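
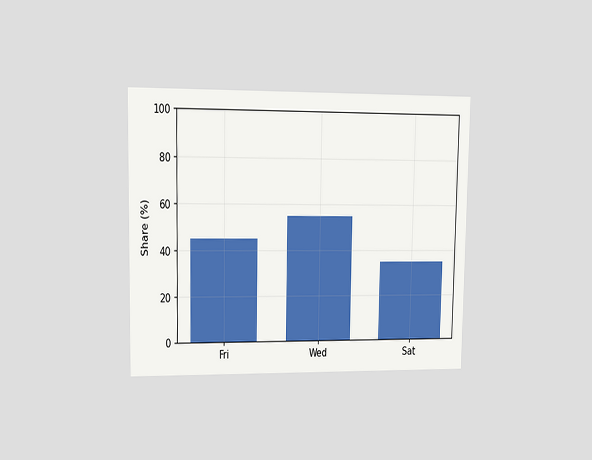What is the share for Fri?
The chart is viewed at a slight angle. Reading along the chart's y-axis, the Fri bar reaches 45%.

45%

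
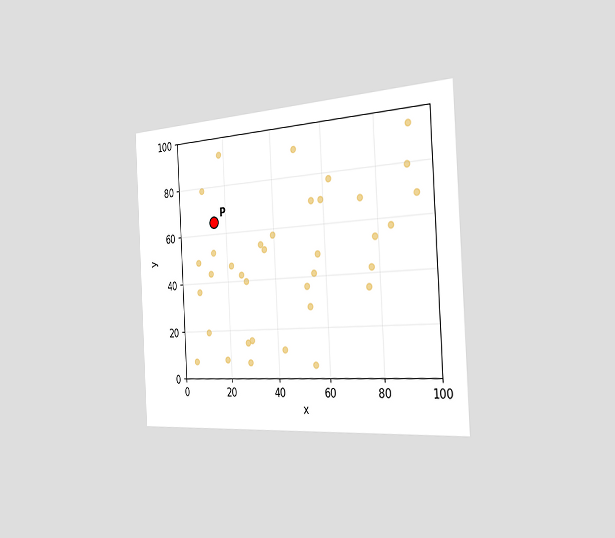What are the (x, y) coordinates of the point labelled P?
(15, 65)

The chart is tilted about 3° counter-clockwise and viewed slightly from the right. Following the gridlines from P to each axis, P sits at (15, 65).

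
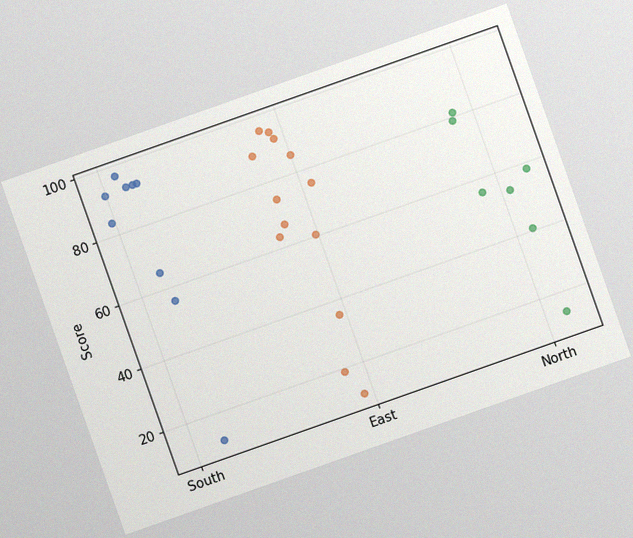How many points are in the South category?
9

The chart is tilted about 19° counter-clockwise, with some photo noise. Counting the markers in the South column gives 9.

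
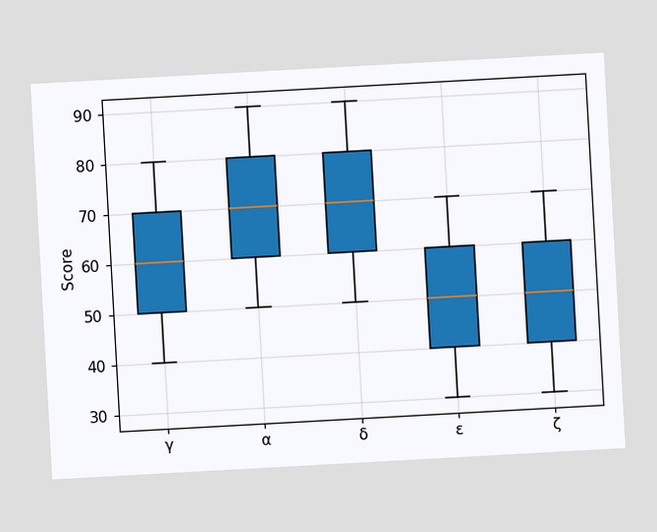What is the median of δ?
70

The chart is tilted about 3° counter-clockwise. The median line in the δ box sits at 70.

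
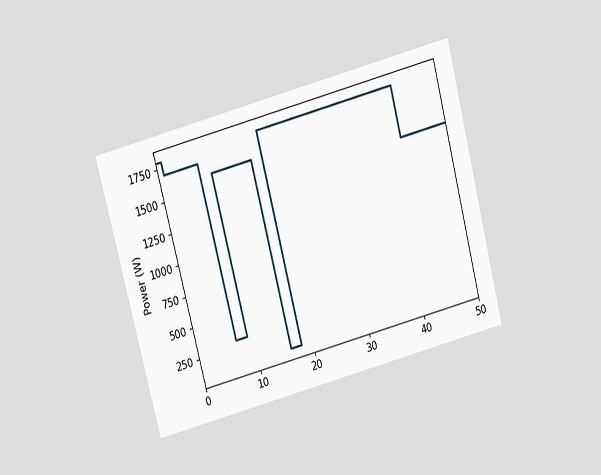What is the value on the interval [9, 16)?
The chart is tilted about 15° counter-clockwise and viewed slightly from above. On [9, 16) the step sits at 1600W.

1600W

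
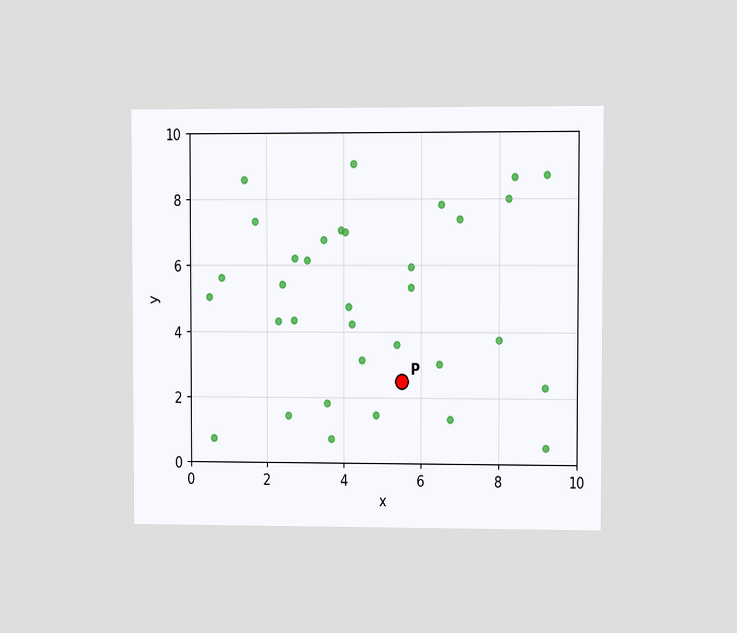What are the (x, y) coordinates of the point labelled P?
The chart is viewed at a slight angle. Following the gridlines from P to each axis, P sits at (5.5, 2.5).

(5.5, 2.5)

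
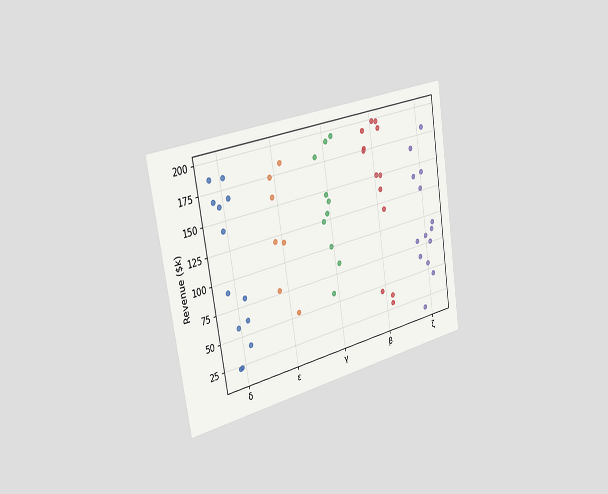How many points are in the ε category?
The chart is tilted about 9° counter-clockwise and viewed slightly from the left. Counting the markers in the ε column gives 7.

7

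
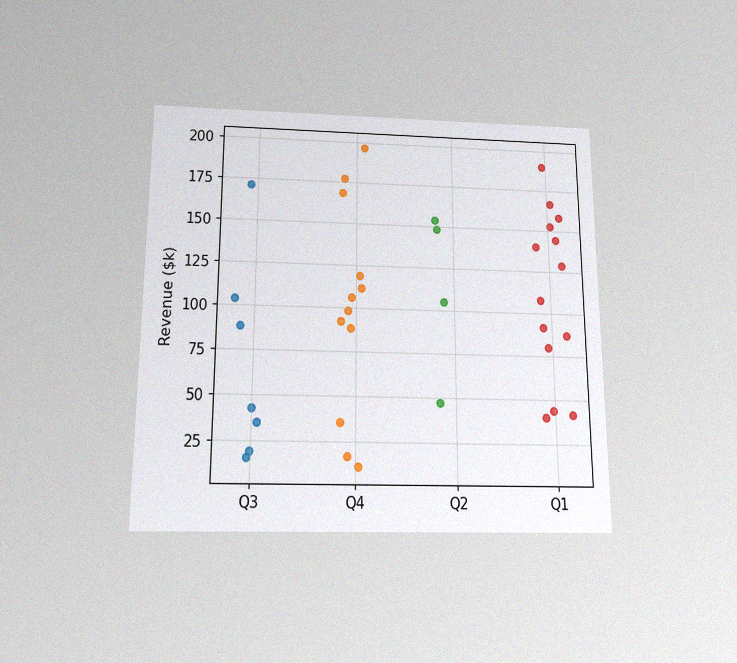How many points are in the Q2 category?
4

The chart is viewed slightly from below, with some photo noise. Counting the markers in the Q2 column gives 4.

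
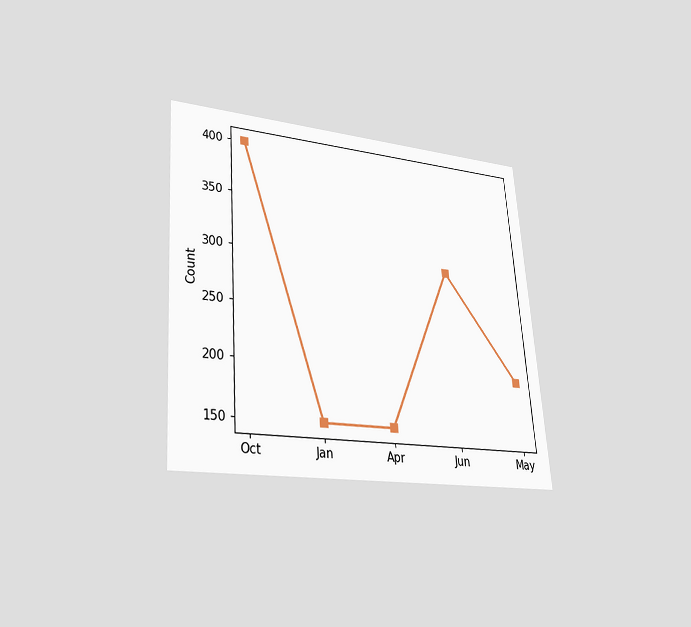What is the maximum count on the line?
400

The chart is tilted about 4° counter-clockwise and viewed at a slight angle. The highest point is at Oct, and reading across to the y-axis gives 400.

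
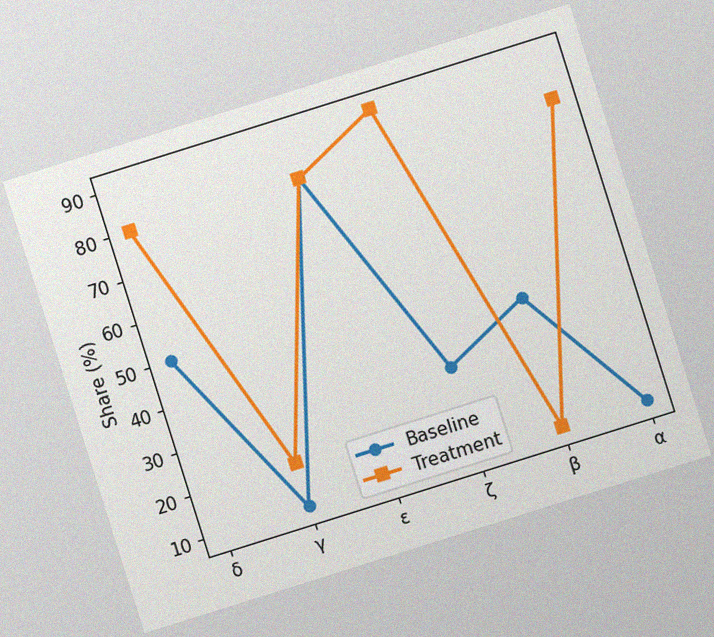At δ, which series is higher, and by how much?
The chart is tilted about 17° counter-clockwise, with some photo noise. At δ, Treatment sits above the other line by 30%.

Treatment, by 30%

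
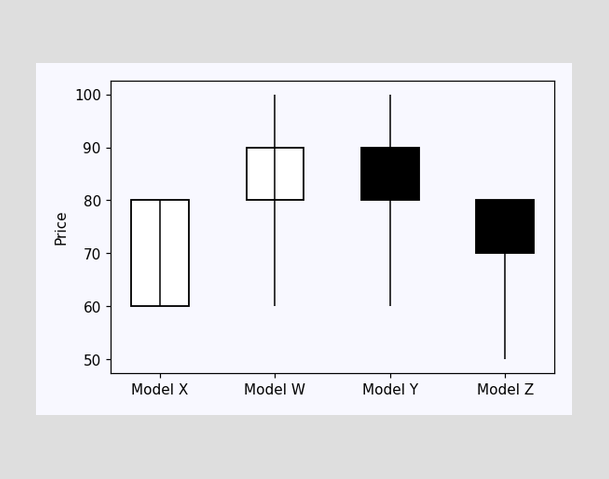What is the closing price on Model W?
90

The Model W candle closes at 90.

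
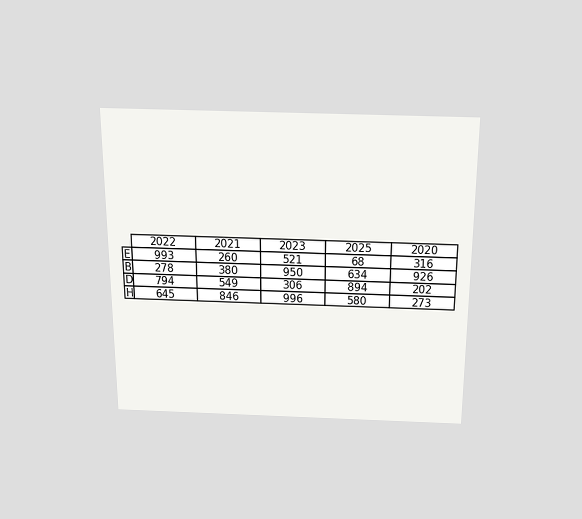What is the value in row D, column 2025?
The chart is viewed slightly from above. The (D, 2025) cell reads 894.

894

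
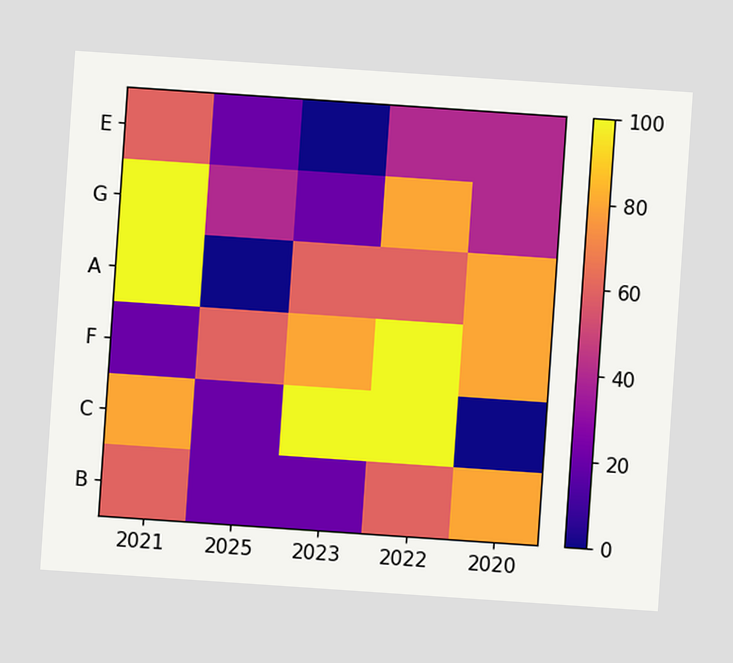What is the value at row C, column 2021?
80

The chart is tilted about 4° clockwise. Matching cell (C, 2021) against the colorbar gives 80.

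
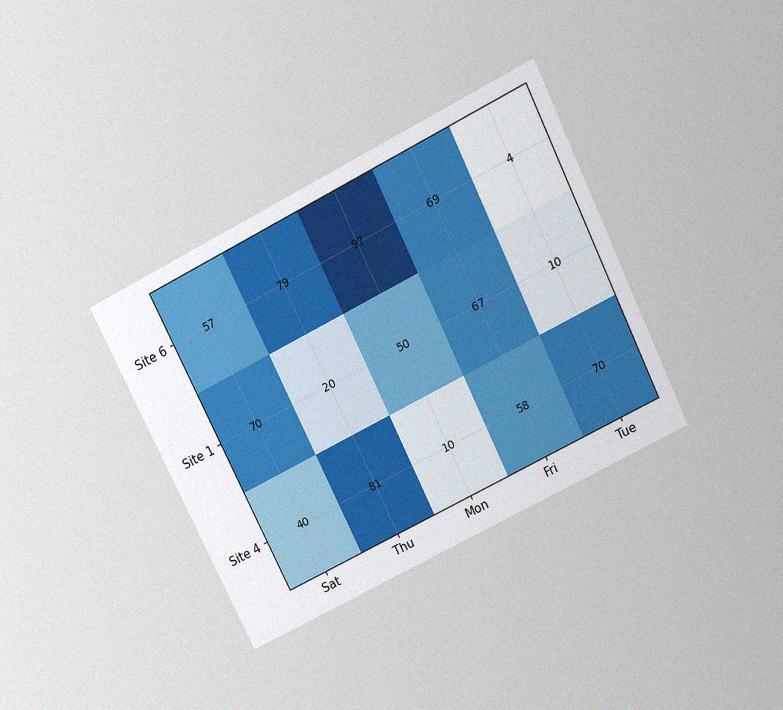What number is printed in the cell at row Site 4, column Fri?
58

The chart is tilted about 26° counter-clockwise and viewed slightly from above, with some photo noise. The (Site 4, Fri) cell reads 58.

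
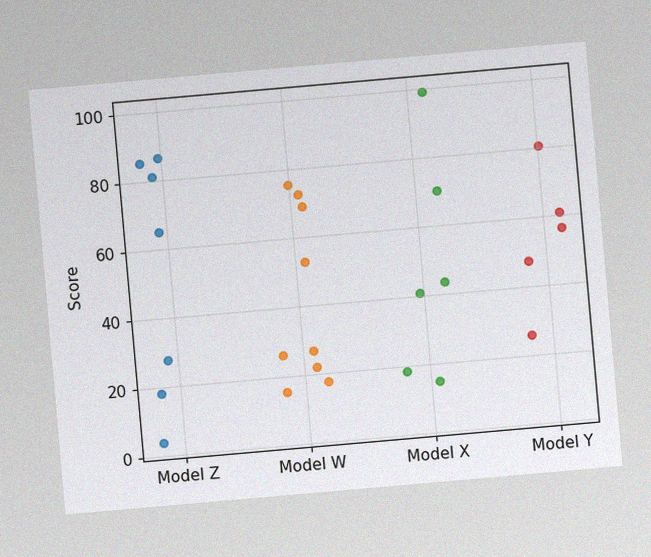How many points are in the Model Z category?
The chart is tilted about 5° counter-clockwise, with some photo noise. Counting the markers in the Model Z column gives 7.

7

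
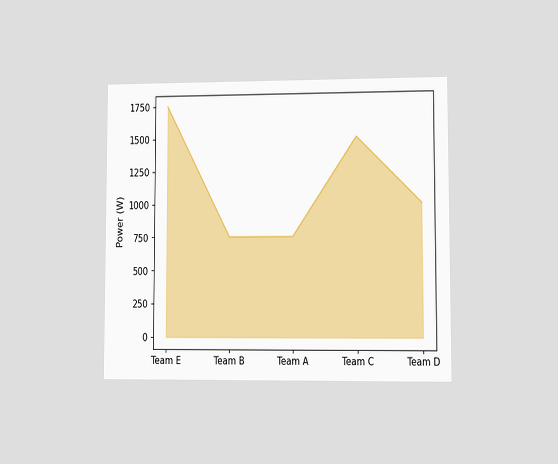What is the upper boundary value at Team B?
The chart is viewed at a slight angle. At Team B the upper boundary is at 750W.

750W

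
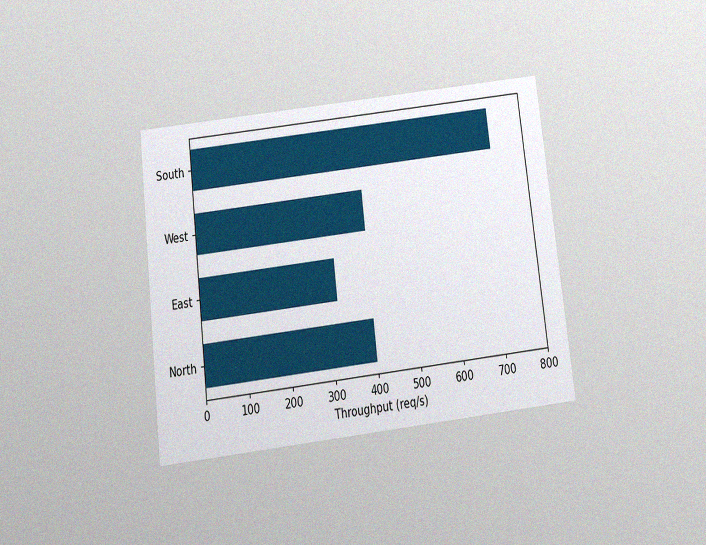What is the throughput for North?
400req/s

The chart is tilted about 7° counter-clockwise and viewed slightly from below, with some photo noise. Reading along the chart's x-axis, the North bar reaches 400req/s.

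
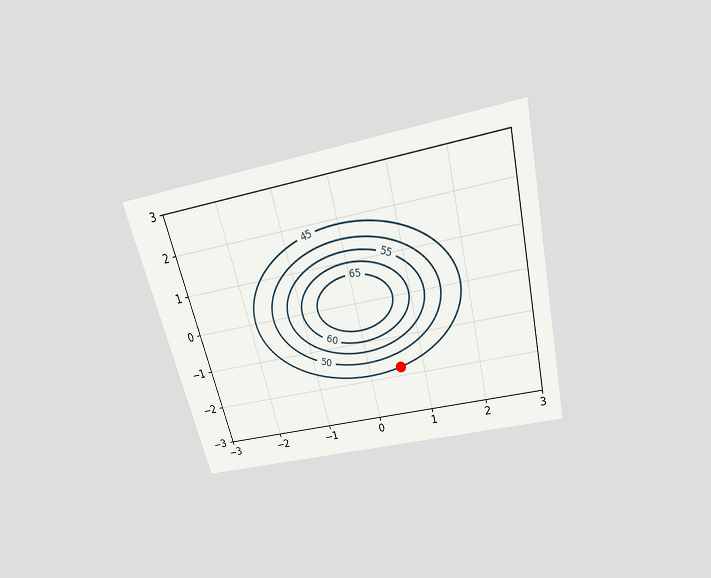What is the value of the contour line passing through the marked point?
The chart is tilted about 14° counter-clockwise and viewed slightly from above. The marked point sits on the contour labelled 45.

45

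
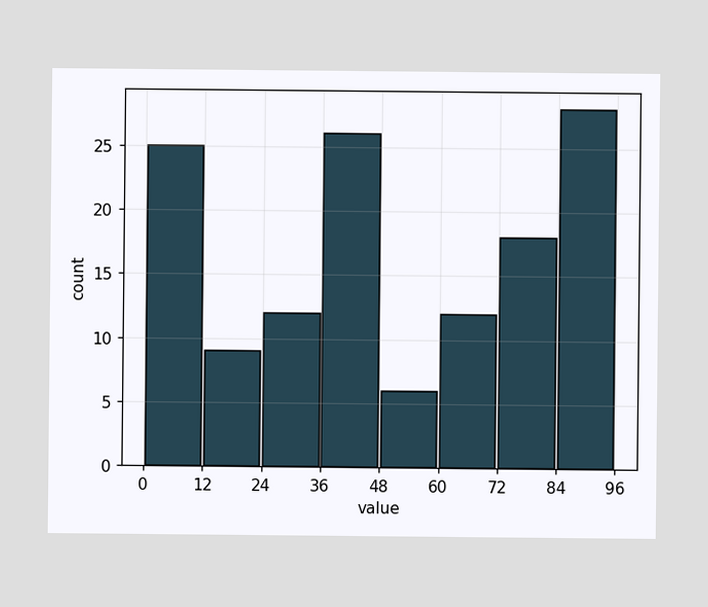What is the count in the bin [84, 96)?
28

The [84, 96) bin has height 28.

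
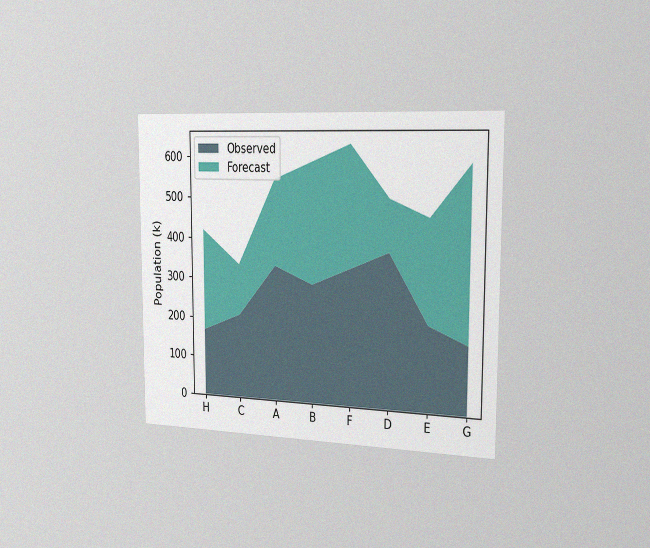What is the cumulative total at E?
462k

The chart is viewed slightly from the right, with some photo noise. The stacked total at E reaches 462k.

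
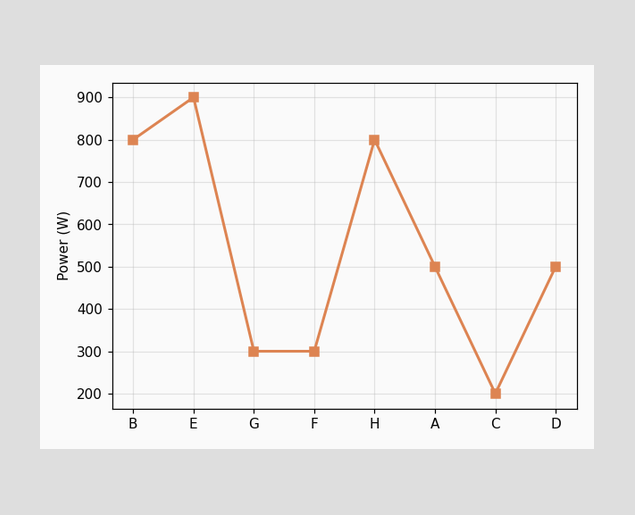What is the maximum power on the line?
900W

The highest point is at E, and reading across to the y-axis gives 900W.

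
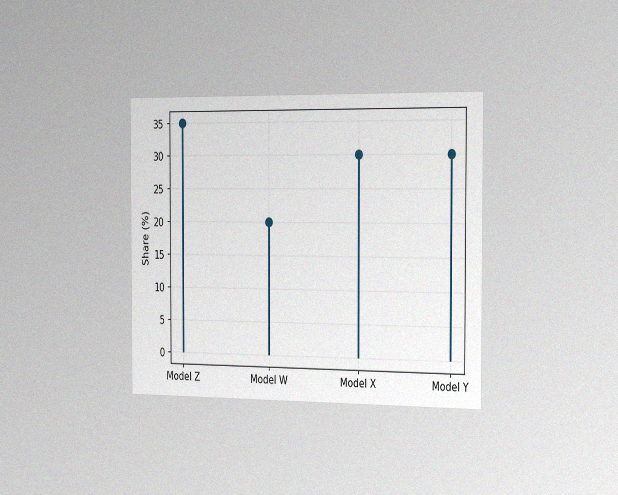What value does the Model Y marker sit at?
The chart is viewed slightly from the right, with some photo noise. The Model Y marker sits at 30%.

30%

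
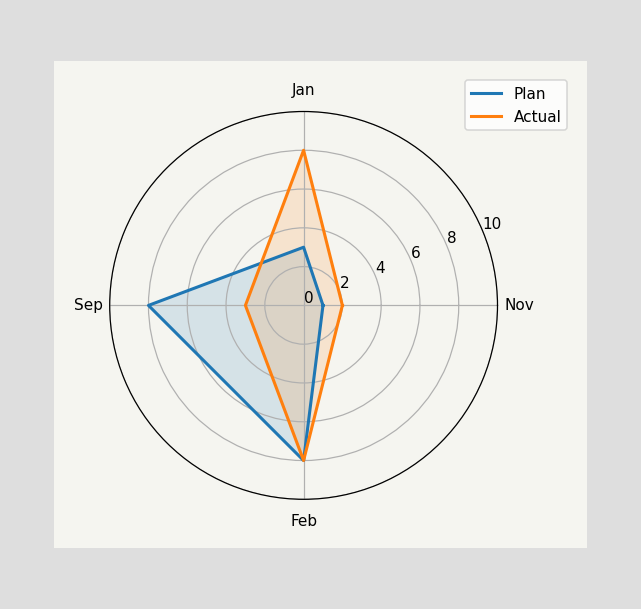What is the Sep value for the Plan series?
On the Sep axis, Plan reaches 8.

8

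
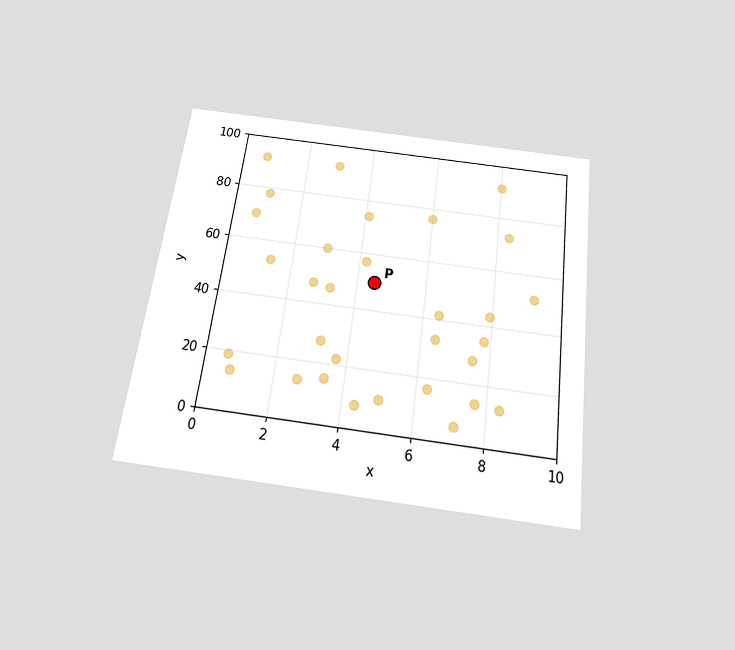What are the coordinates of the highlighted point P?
(4.5, 50)

The chart is tilted about 7° clockwise and viewed slightly from below. Following the gridlines from P to each axis, P sits at (4.5, 50).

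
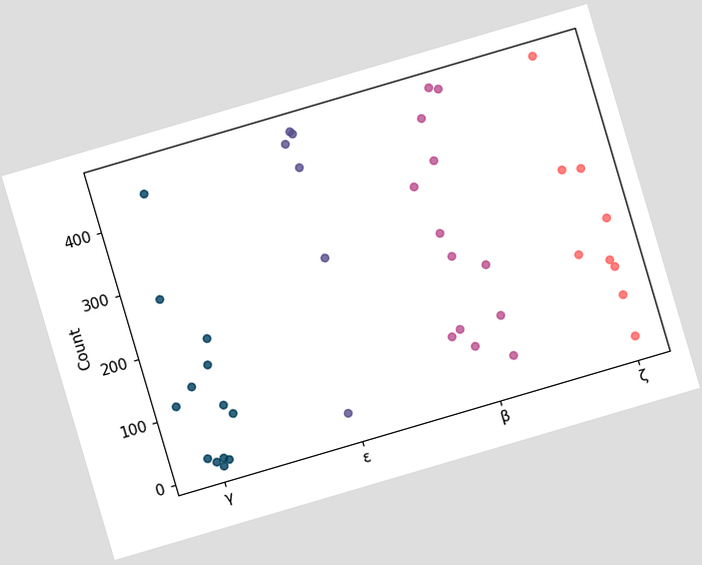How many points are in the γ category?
The chart is tilted about 16° counter-clockwise. Counting the markers in the γ column gives 13.

13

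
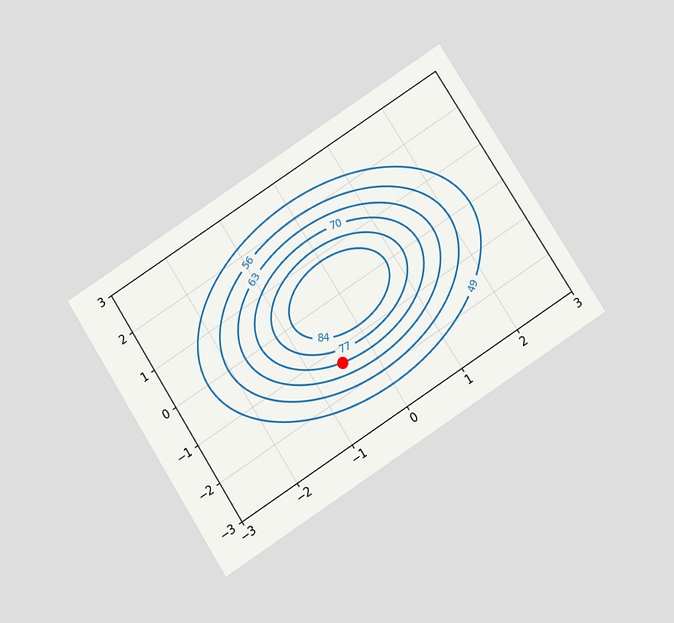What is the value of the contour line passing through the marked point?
70

The chart is tilted about 33° counter-clockwise and viewed slightly from below. The marked point sits on the contour labelled 70.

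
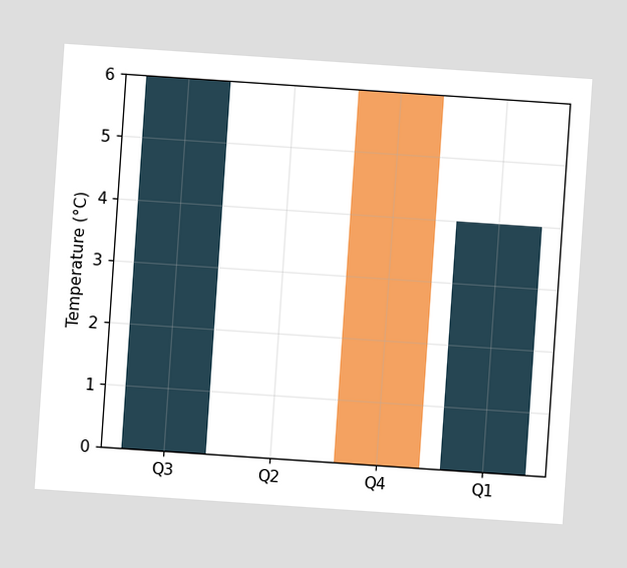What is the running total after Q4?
0°C

The chart is tilted about 4° clockwise. After Q4 the running total reaches 0°C.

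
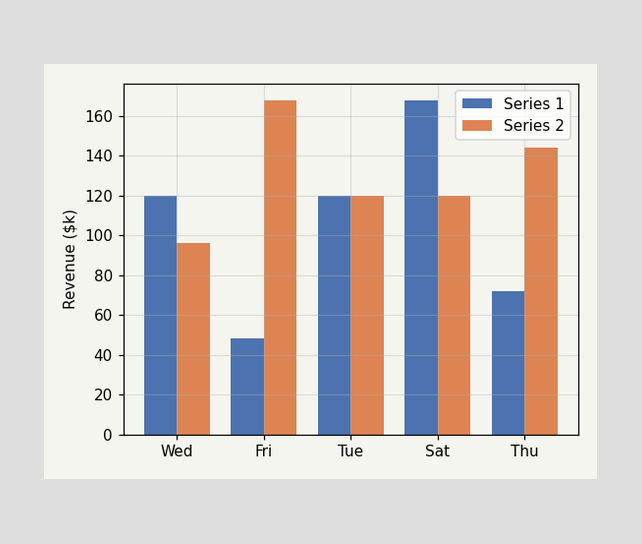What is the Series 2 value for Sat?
$120k

The Series 2 bar at Sat reaches $120k on the y-axis.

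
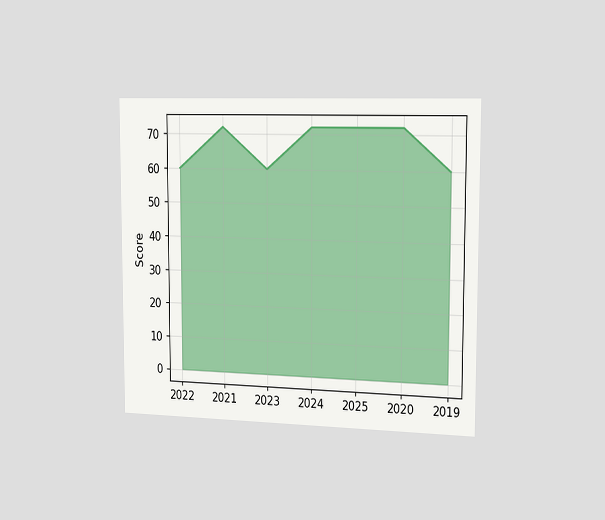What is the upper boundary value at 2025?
72

The chart is viewed slightly from the right. At 2025 the upper boundary is at 72.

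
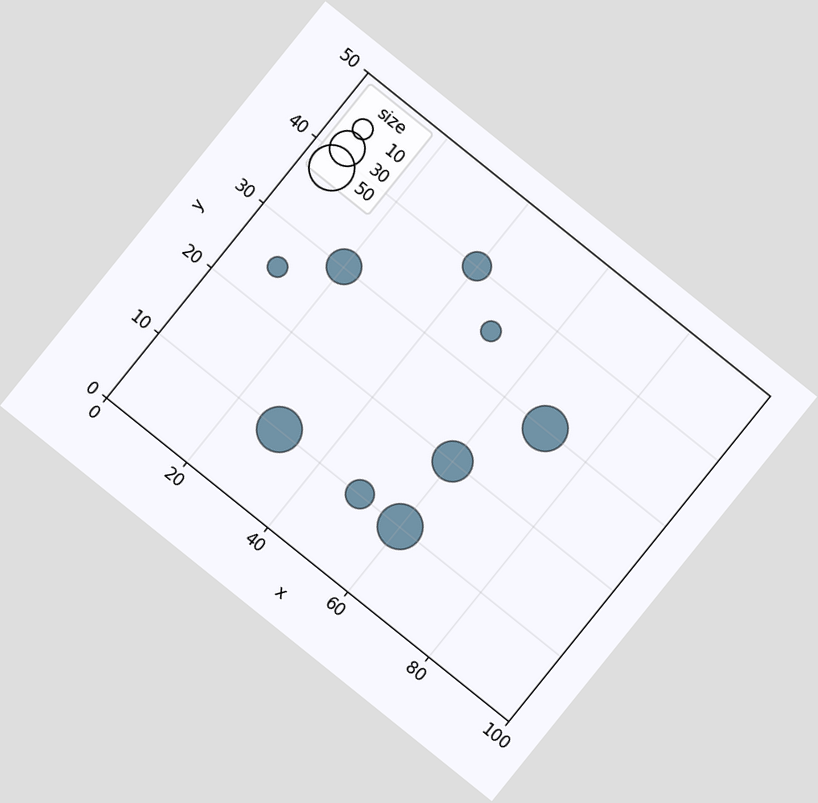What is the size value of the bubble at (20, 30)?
The chart is tilted about 39° clockwise. Matching the bubble at (20, 30) against the size legend gives 30.

30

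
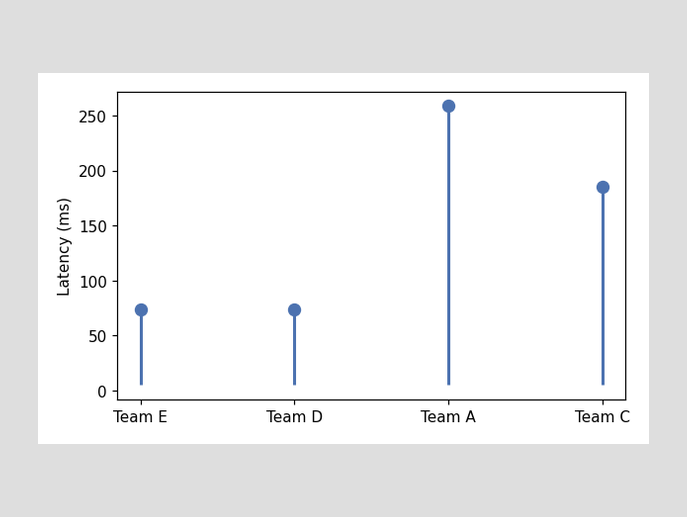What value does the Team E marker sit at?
The Team E marker sits at 74ms.

74ms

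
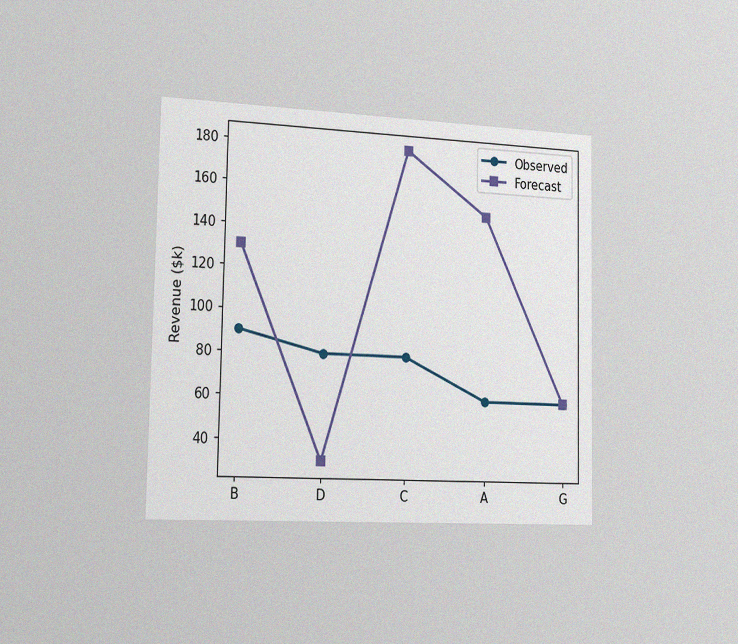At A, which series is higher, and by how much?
Forecast, by $90k

The chart is viewed slightly from the left, with some photo noise. At A, Forecast sits above the other line by $90k.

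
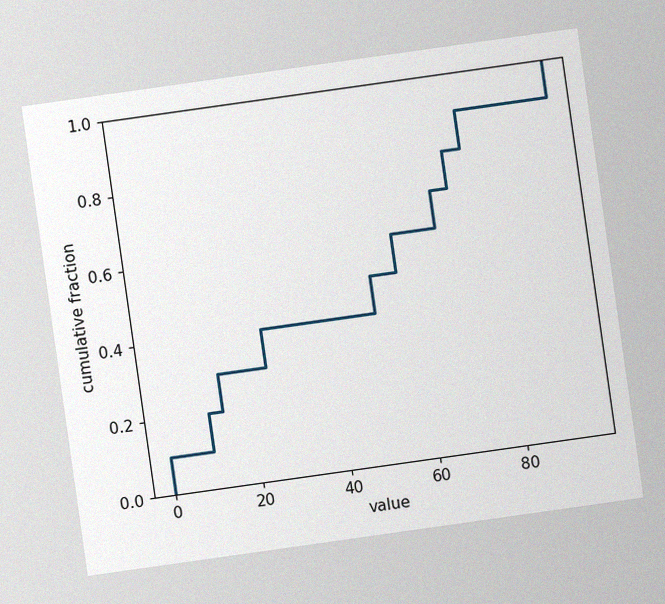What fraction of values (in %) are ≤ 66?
The chart is tilted about 8° counter-clockwise, with some photo noise. At x=66 the ECDF step is at 70%.

70%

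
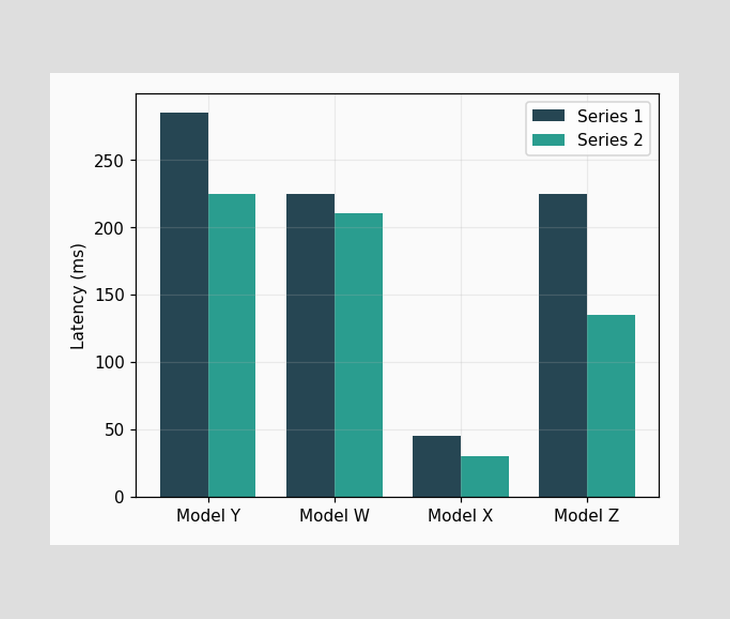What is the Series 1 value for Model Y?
285ms

The Series 1 bar at Model Y reaches 285ms on the y-axis.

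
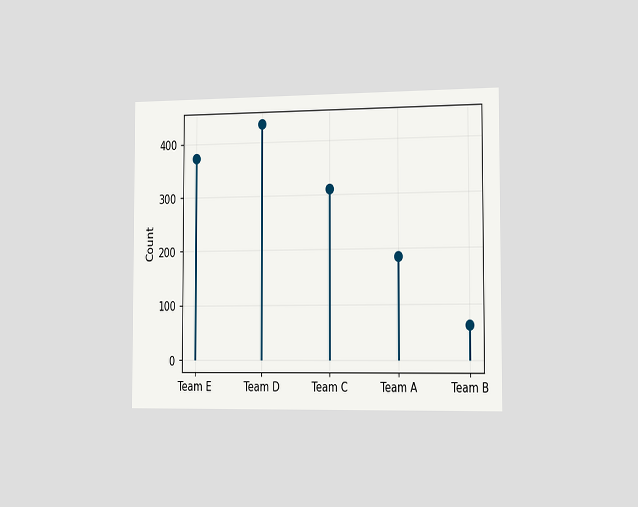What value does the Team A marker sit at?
186

The chart is viewed slightly from the right. The Team A marker sits at 186.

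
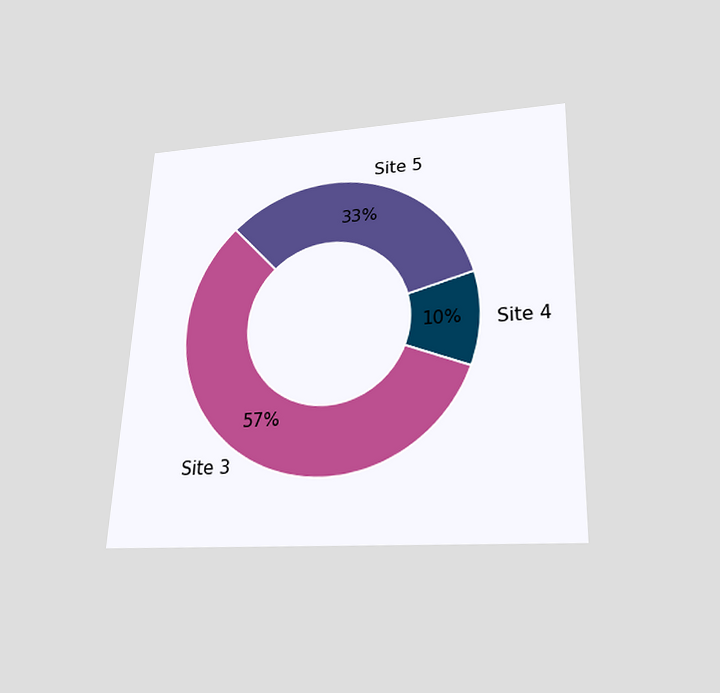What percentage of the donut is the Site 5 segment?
33%

The chart is tilted about 2° clockwise and viewed slightly from below. The Site 5 segment takes up 33% of the ring.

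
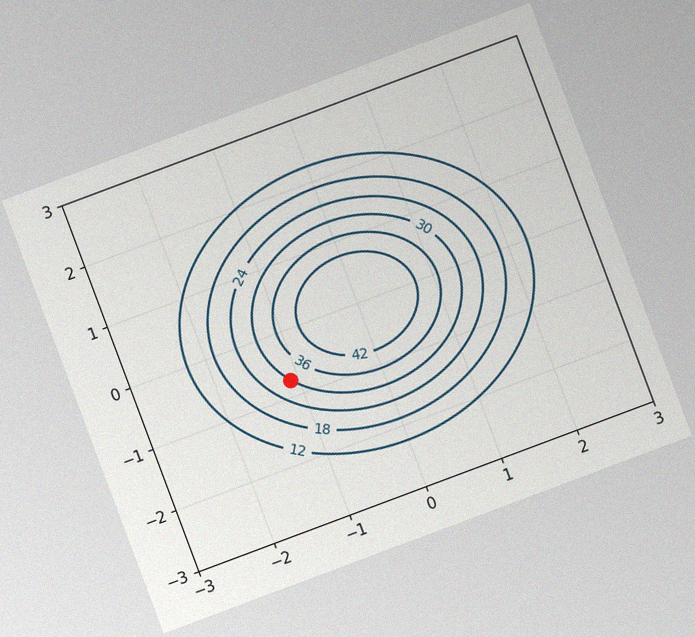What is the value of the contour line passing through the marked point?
The chart is tilted about 21° counter-clockwise, with some photo noise. The marked point sits on the contour labelled 30.

30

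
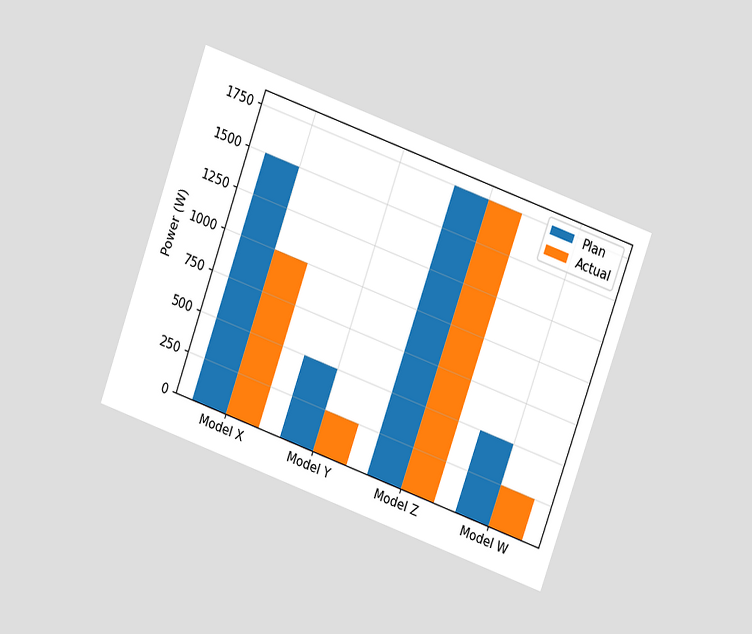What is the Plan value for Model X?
1500W

The chart is tilted about 20° clockwise and viewed at a slight angle. The Plan bar at Model X reaches 1500W on the y-axis.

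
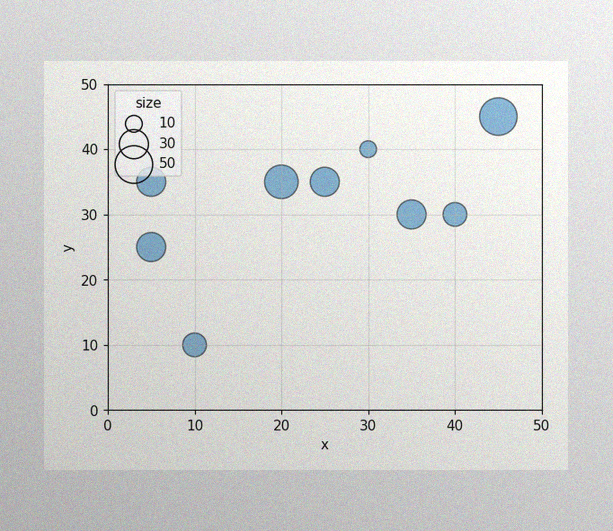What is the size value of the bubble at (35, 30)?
The image has some photo noise and uneven lighting. Matching the bubble at (35, 30) against the size legend gives 30.

30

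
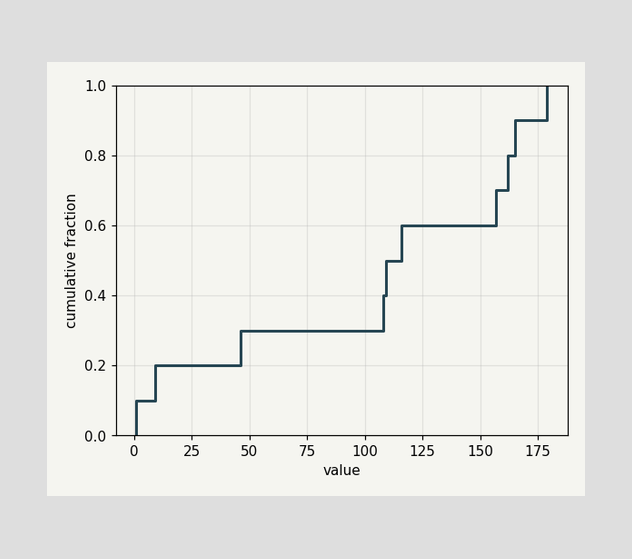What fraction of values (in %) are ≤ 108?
At x=108 the ECDF step is at 40%.

40%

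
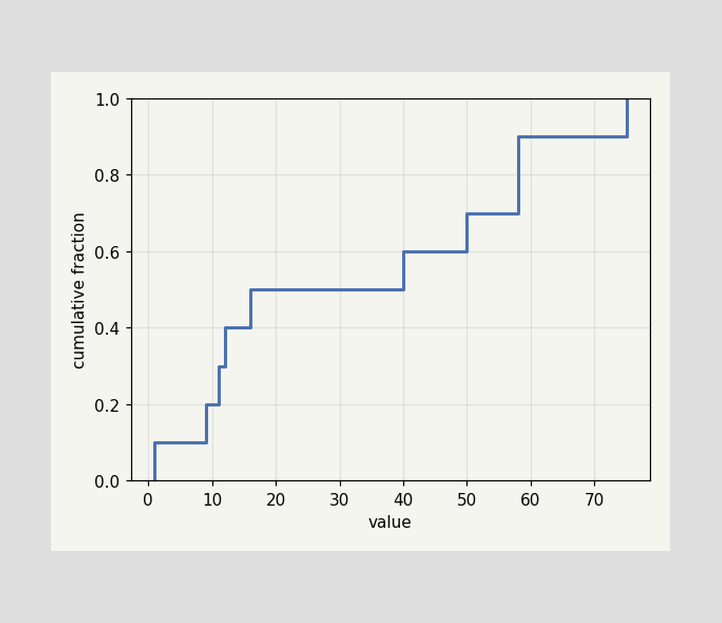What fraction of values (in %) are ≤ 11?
At x=11 the ECDF step is at 30%.

30%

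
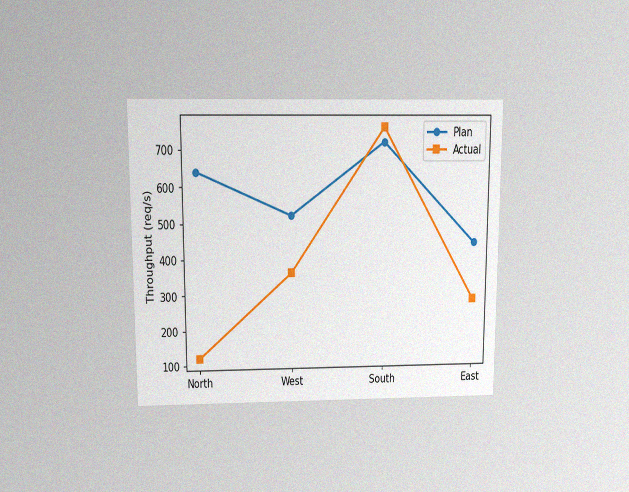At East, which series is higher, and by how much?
The chart is viewed slightly from above, with some photo noise. At East, Plan sits above the other line by 160req/s.

Plan, by 160req/s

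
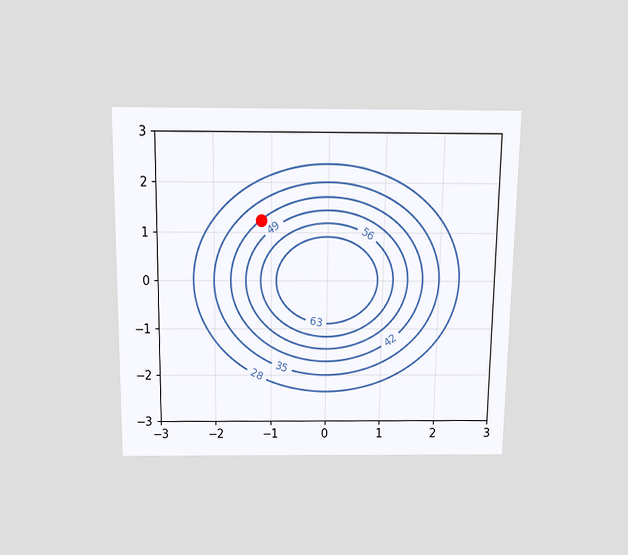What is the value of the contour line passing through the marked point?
The chart is viewed slightly from above. The marked point sits on the contour labelled 42.

42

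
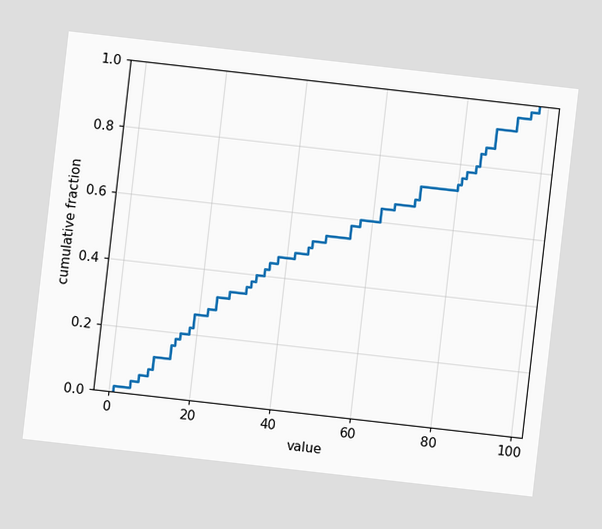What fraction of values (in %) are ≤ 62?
The chart is tilted about 6° clockwise. At x=62 the ECDF step is at 64%.

64%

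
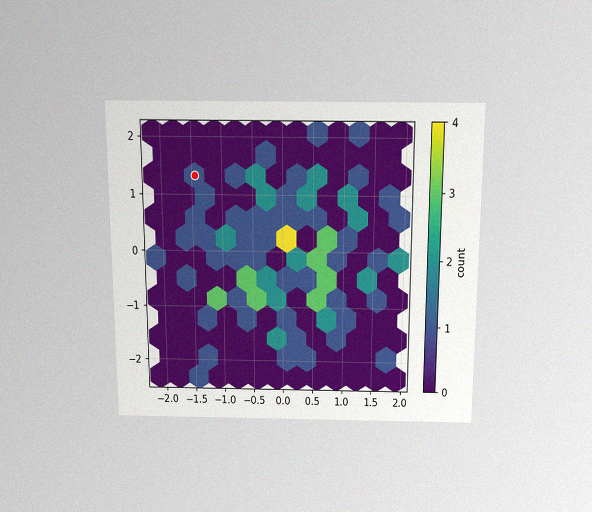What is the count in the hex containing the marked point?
The chart is viewed slightly from above, with some photo noise. The marked hex reads 1 on the colorbar.

1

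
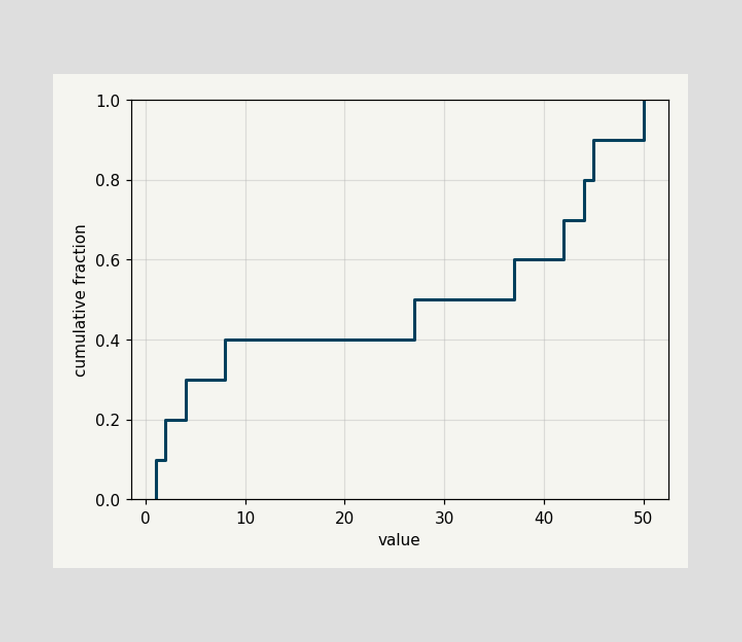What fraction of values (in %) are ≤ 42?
70%

At x=42 the ECDF step is at 70%.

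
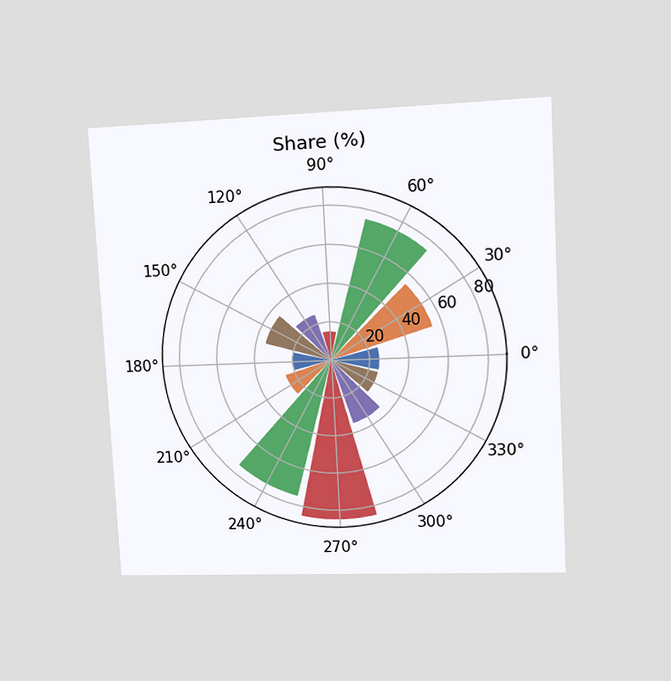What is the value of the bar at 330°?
The chart is tilted about 3° counter-clockwise and viewed at a slight angle. The bar at 330° reaches 25% on the radial axis.

25%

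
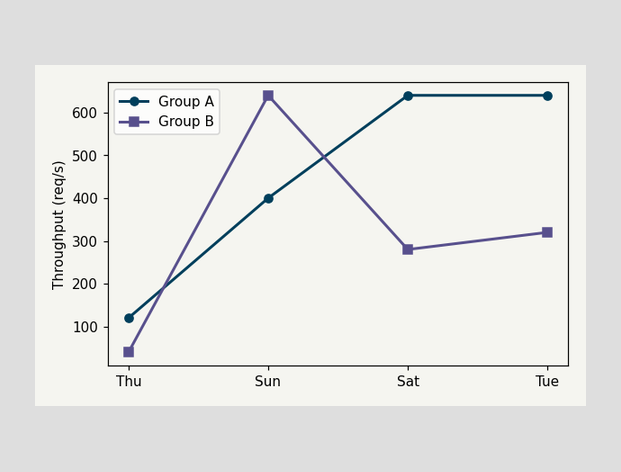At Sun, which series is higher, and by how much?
At Sun, Group B sits above the other line by 240req/s.

Group B, by 240req/s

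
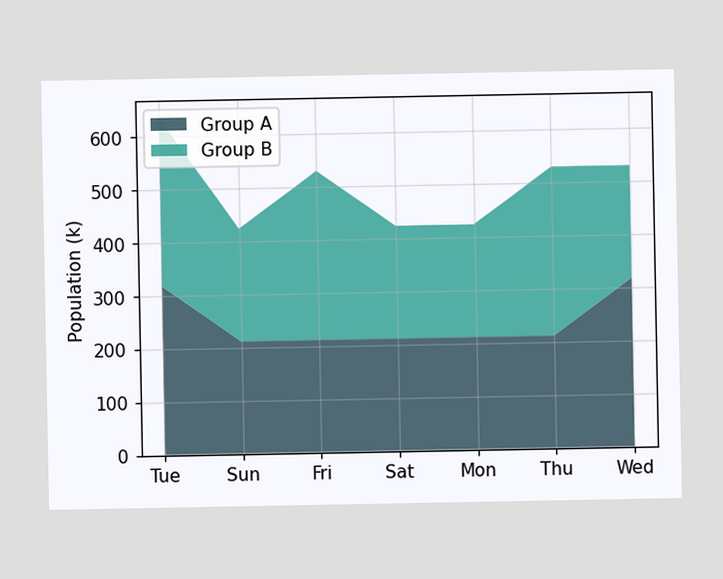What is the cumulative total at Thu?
The stacked total at Thu reaches 530k.

530k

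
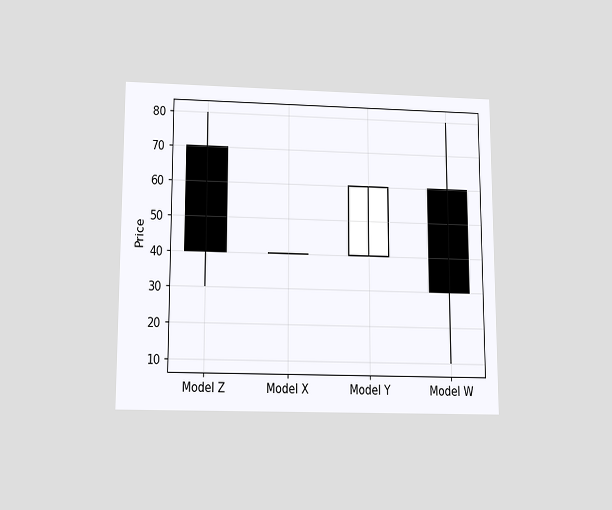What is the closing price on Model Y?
The chart is viewed slightly from below. The Model Y candle closes at 60.

60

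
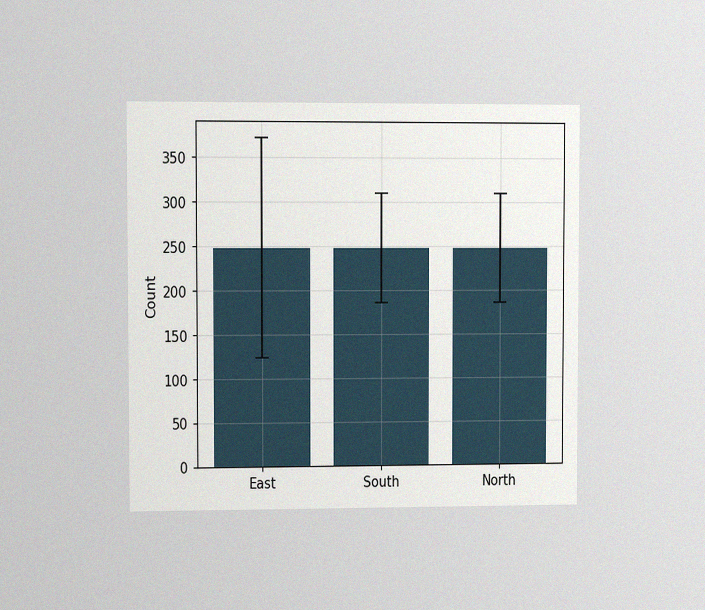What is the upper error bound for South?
310

The chart is viewed at a slight angle, with some photo noise. The South bar's upper whisker reaches 310.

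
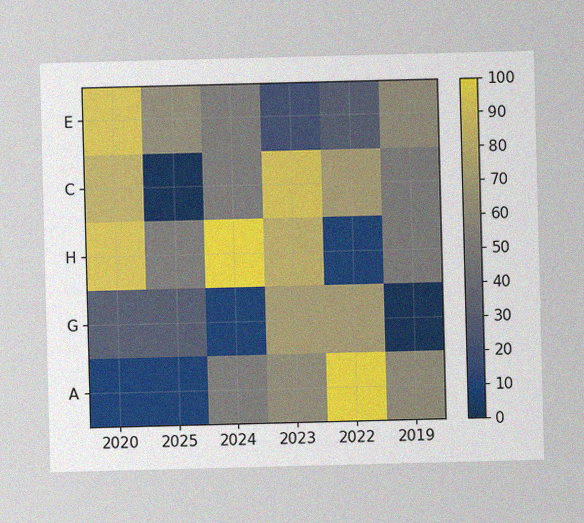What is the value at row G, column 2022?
The image has some photo noise and uneven lighting. Matching cell (G, 2022) against the colorbar gives 70.

70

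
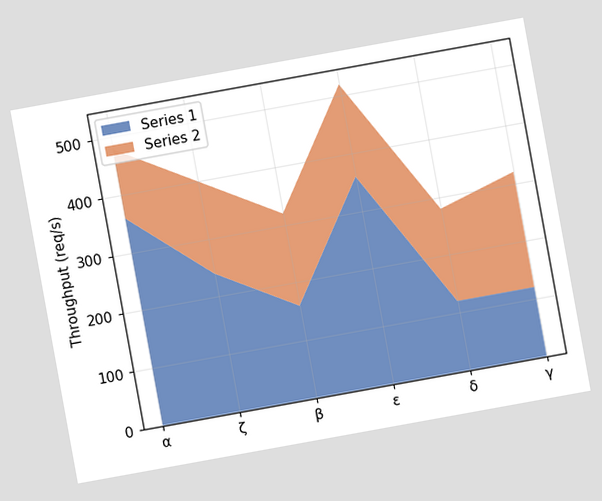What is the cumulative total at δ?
280req/s

The chart is tilted about 10° counter-clockwise. The stacked total at δ reaches 280req/s.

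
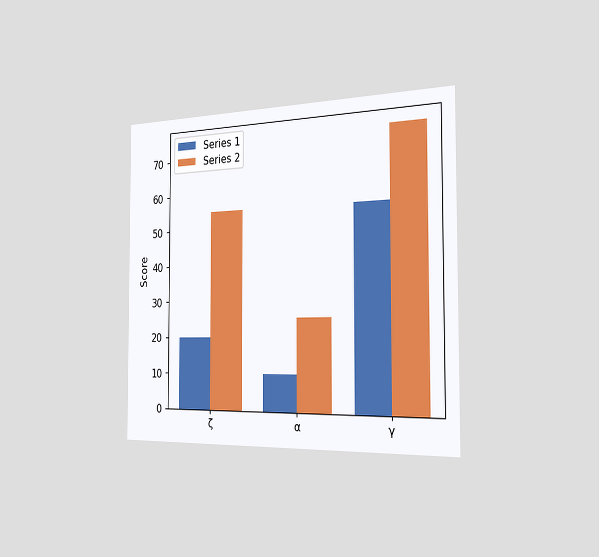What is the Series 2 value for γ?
The chart is viewed slightly from the right. The Series 2 bar at γ reaches 75 on the y-axis.

75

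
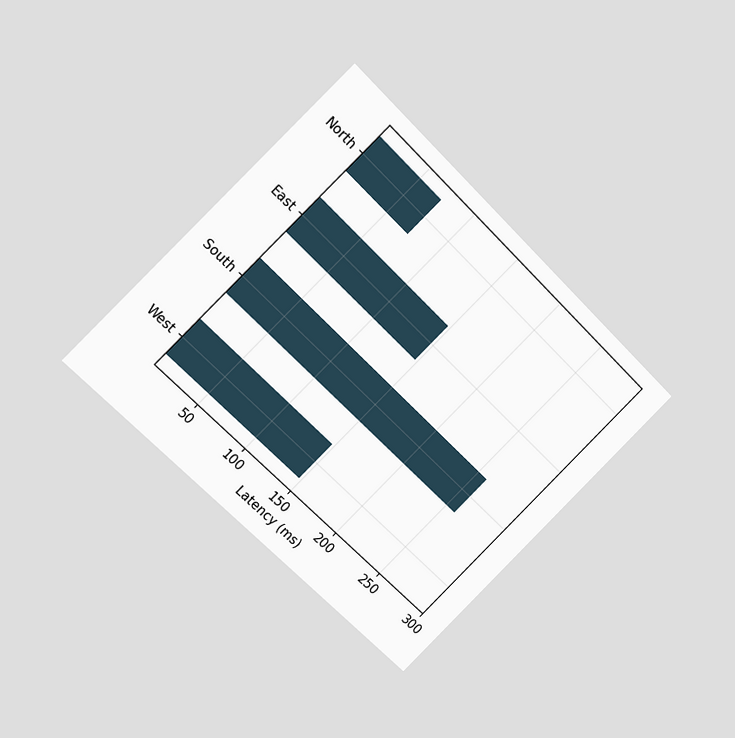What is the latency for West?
The chart is tilted about 45° clockwise and viewed at a slight angle. Reading along the chart's x-axis, the West bar reaches 148ms.

148ms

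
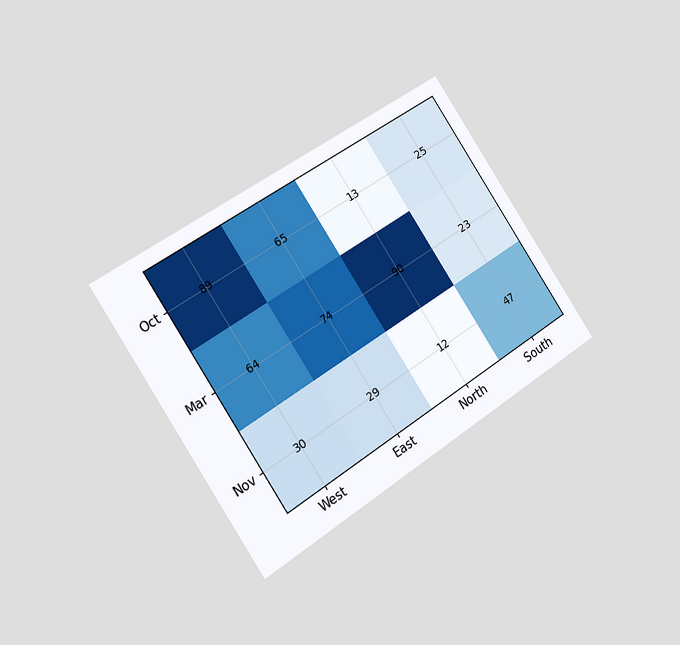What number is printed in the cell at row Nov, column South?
47

The chart is tilted about 34° counter-clockwise and viewed slightly from the left. The (Nov, South) cell reads 47.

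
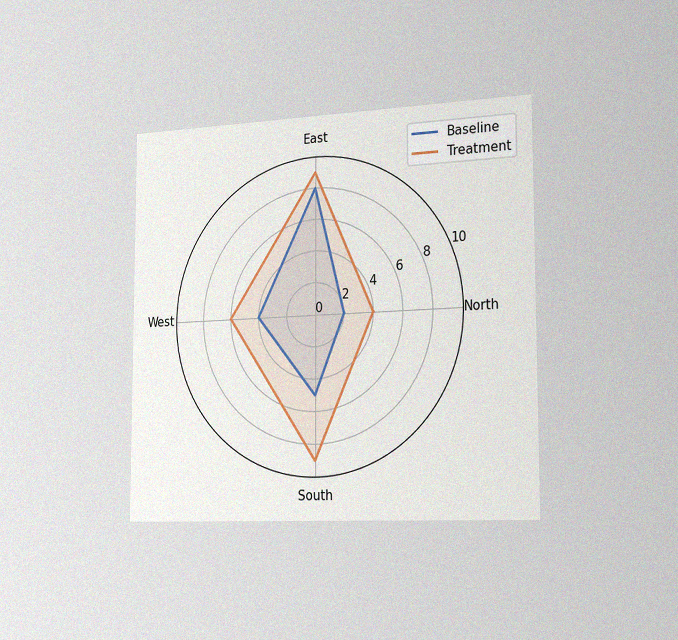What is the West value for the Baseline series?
4

The chart is viewed slightly from the right, with some photo noise. On the West axis, Baseline reaches 4.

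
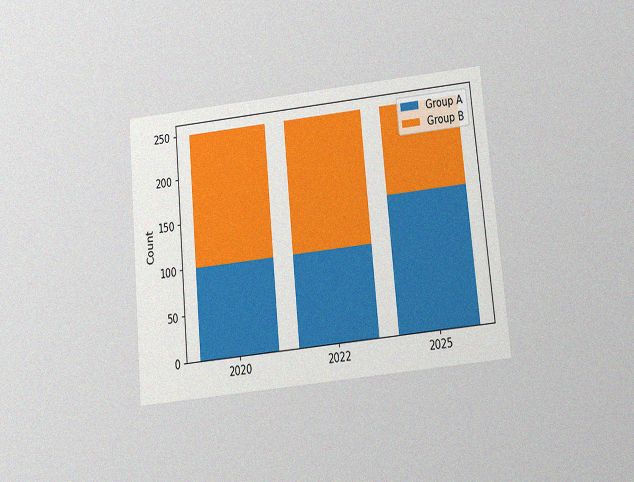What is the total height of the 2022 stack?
250

The chart is tilted about 5° counter-clockwise and viewed slightly from below, with some photo noise. The 2022 stack's top reaches 250 on the y-axis.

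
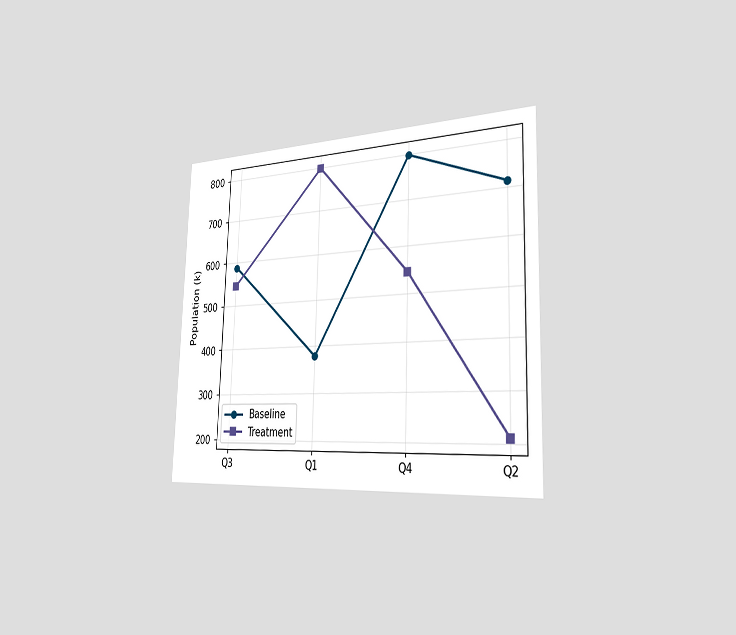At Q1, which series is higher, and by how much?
Treatment, by 420k

The chart is viewed slightly from the right. At Q1, Treatment sits above the other line by 420k.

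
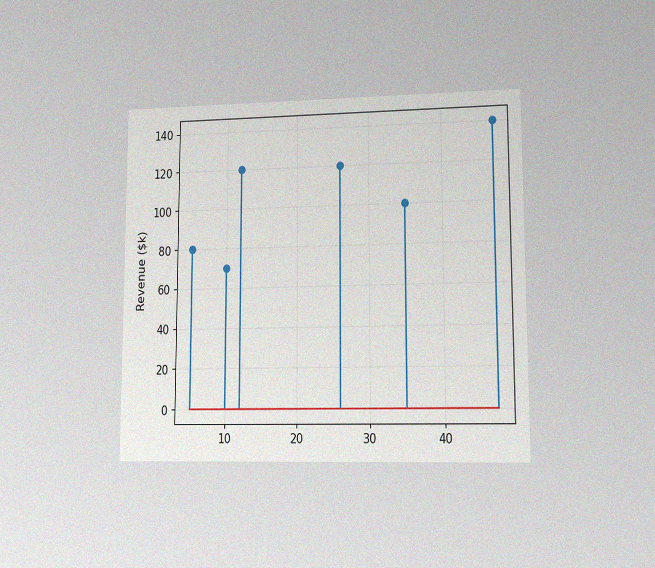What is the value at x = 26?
$120k

The chart is viewed at a slight angle, with some photo noise. The stem at x=26 reaches $120k.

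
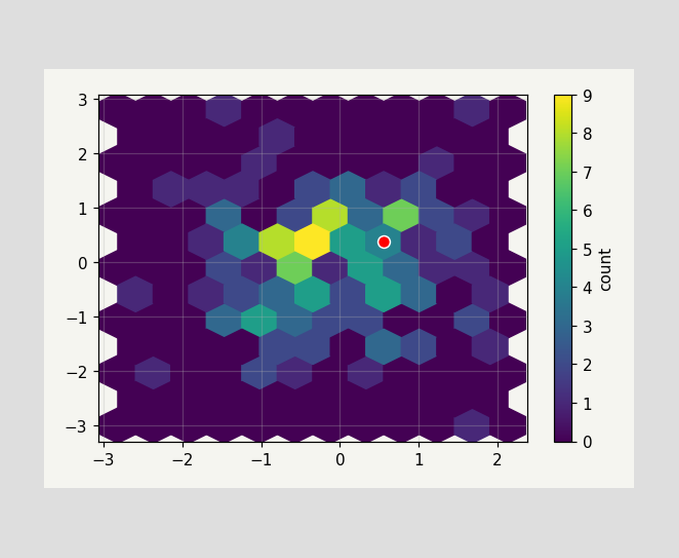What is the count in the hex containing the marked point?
4

The marked hex reads 4 on the colorbar.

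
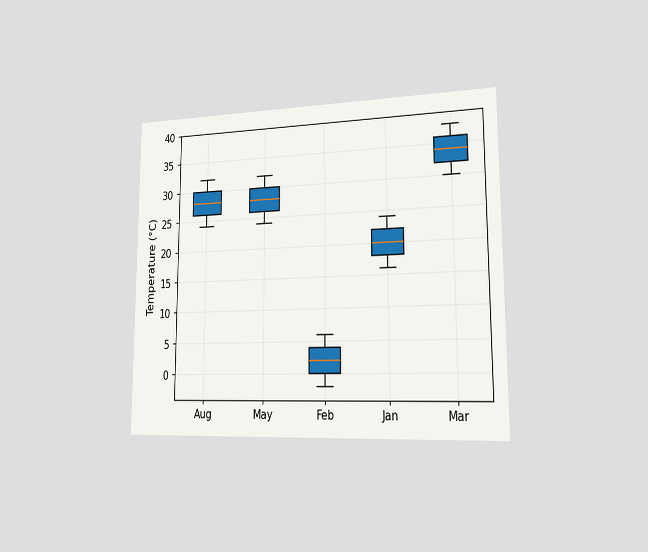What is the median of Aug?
28°C

The chart is viewed slightly from the right. The median line in the Aug box sits at 28°C.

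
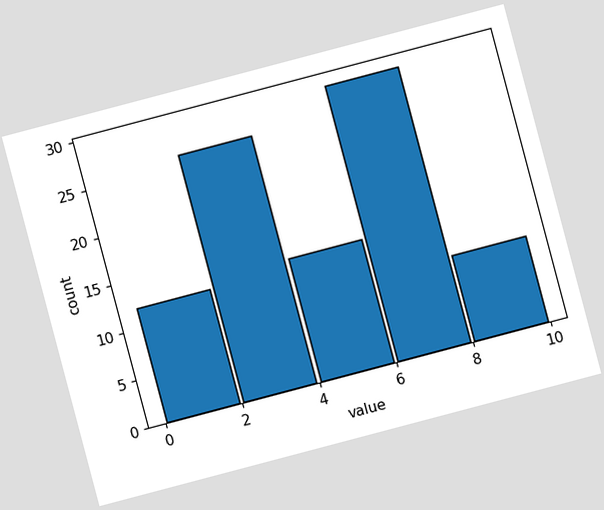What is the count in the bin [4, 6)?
The chart is tilted about 15° counter-clockwise. The [4, 6) bin has height 13.

13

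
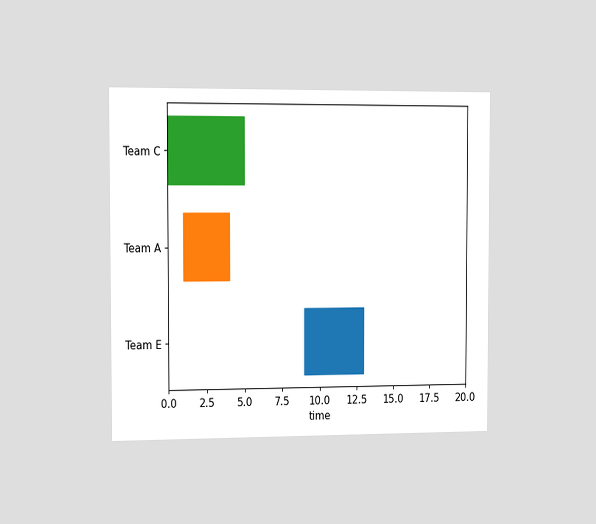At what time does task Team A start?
1

The chart is viewed slightly from the left. The Team A bar begins at t=1.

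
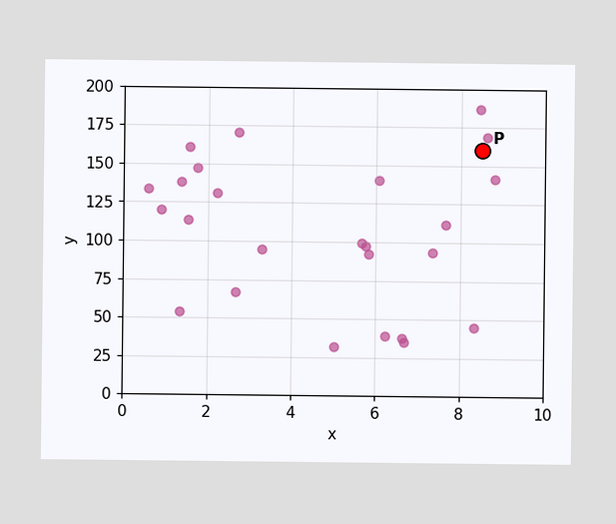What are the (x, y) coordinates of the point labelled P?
Following the gridlines from P to each axis, P sits at (8.5, 160).

(8.5, 160)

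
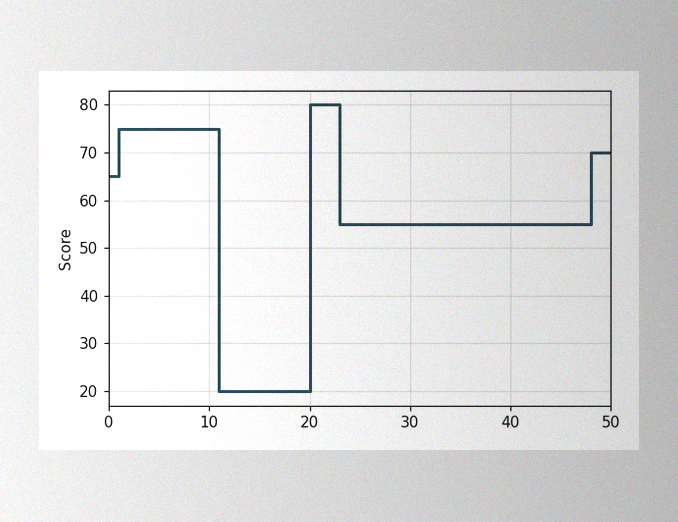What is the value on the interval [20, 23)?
80

The image has some photo noise and uneven lighting. On [20, 23) the step sits at 80.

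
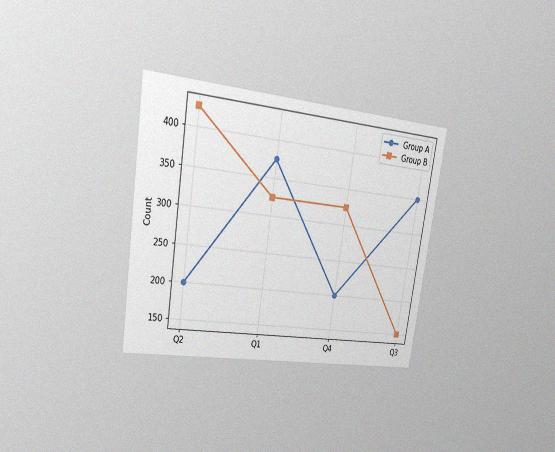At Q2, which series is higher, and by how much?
Group B, by 225

The chart is tilted about 9° clockwise and viewed slightly from the left, with some photo noise. At Q2, Group B sits above the other line by 225.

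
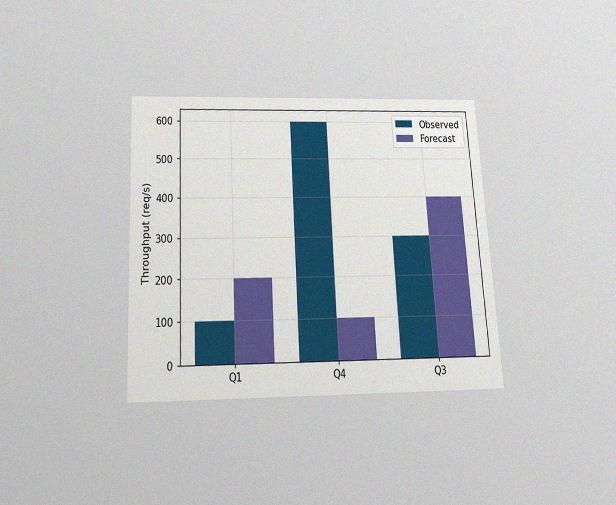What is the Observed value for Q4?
600req/s

The chart is tilted about 3° counter-clockwise and viewed slightly from below, with some photo noise. The Observed bar at Q4 reaches 600req/s on the y-axis.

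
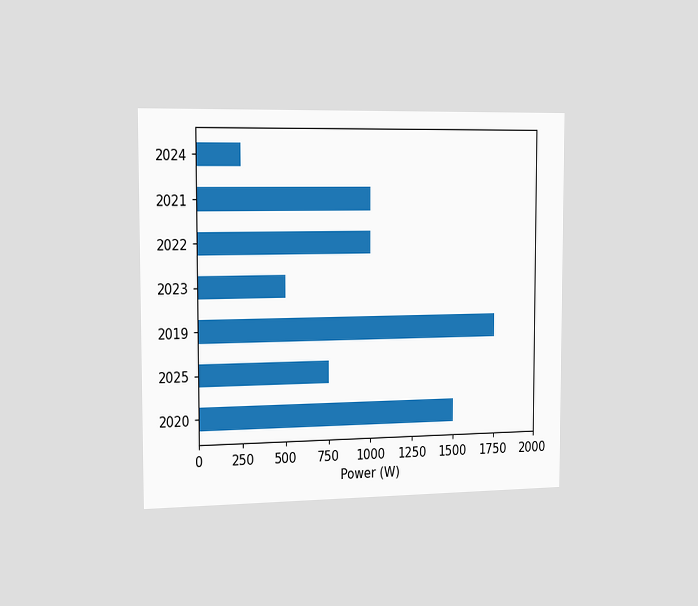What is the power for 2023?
The chart is viewed slightly from the left. Reading along the chart's x-axis, the 2023 bar reaches 500W.

500W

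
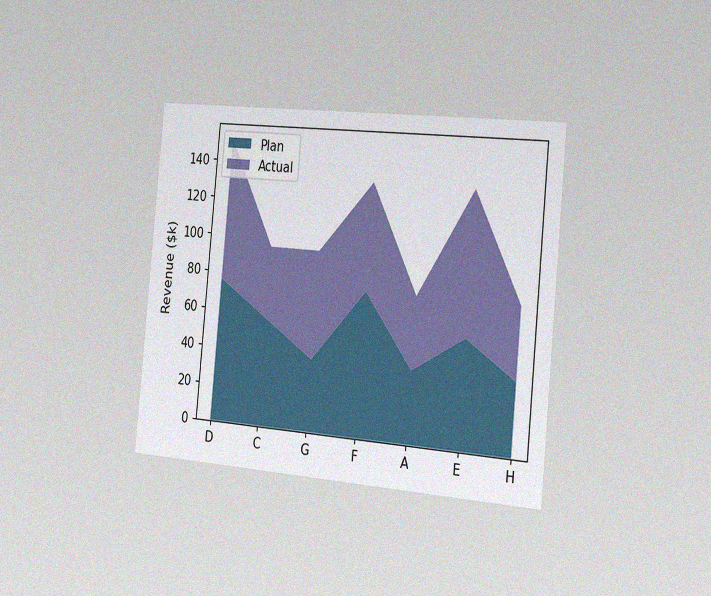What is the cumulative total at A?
$76k

The chart is tilted about 5° clockwise and viewed slightly from the right, with some photo noise. The stacked total at A reaches $76k.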